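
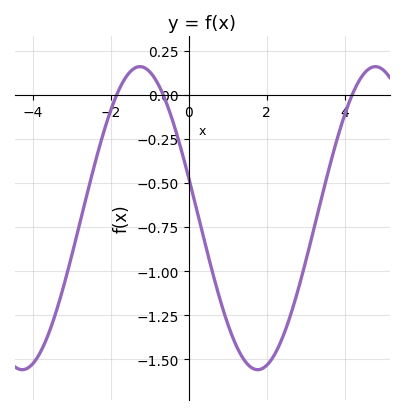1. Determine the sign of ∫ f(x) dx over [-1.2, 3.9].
negative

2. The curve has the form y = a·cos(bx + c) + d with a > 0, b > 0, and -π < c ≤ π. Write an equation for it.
y = 0.86cos(1x + 1.3) - 0.7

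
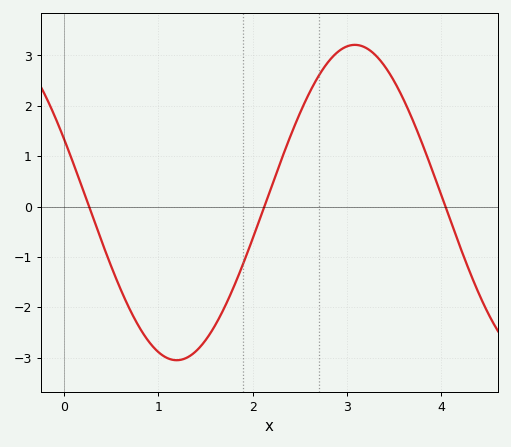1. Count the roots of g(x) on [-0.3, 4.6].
3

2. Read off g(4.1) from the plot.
-0.272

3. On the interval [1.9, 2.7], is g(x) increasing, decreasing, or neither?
increasing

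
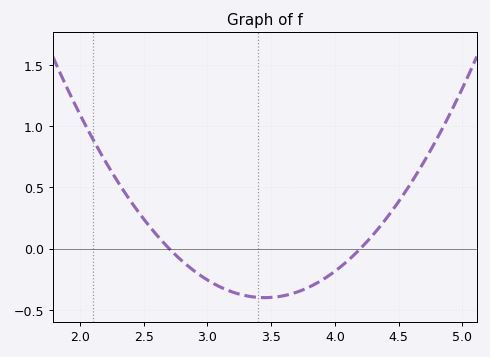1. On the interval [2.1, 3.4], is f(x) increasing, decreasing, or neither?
decreasing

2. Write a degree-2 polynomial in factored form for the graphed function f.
y = 0.71(x - 2.7)(x - 4.2)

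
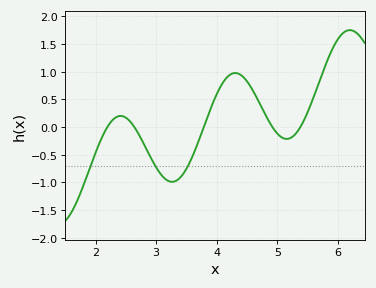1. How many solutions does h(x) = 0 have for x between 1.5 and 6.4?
5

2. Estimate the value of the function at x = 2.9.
-0.526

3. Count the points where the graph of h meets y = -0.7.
3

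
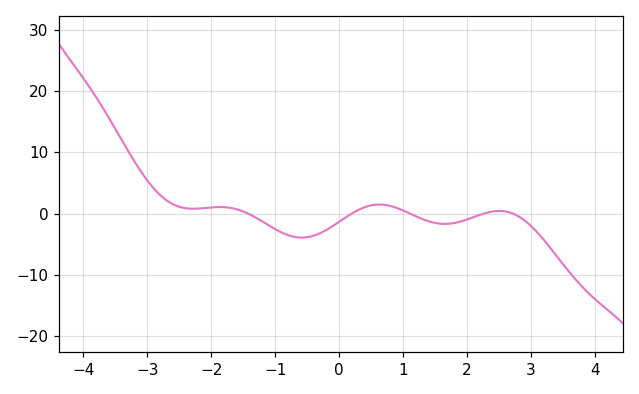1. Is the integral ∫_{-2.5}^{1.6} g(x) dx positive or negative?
negative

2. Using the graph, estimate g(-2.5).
1.11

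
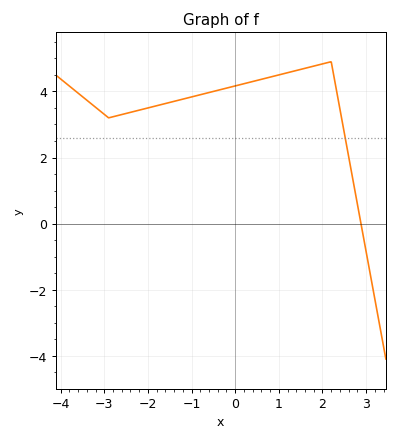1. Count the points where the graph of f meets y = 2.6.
1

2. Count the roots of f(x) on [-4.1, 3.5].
1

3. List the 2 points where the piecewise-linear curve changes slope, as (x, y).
(-2.9, 3.2); (2.2, 4.9)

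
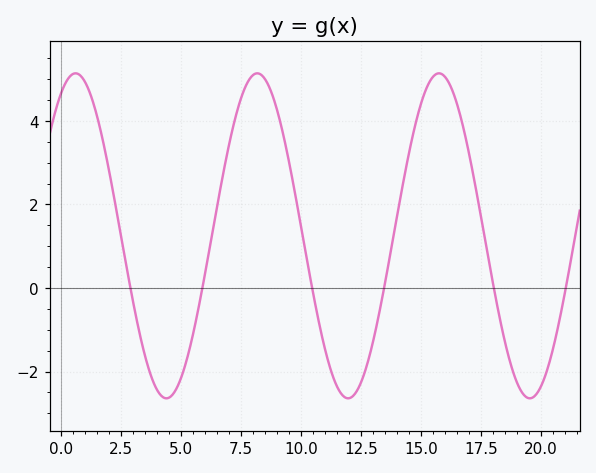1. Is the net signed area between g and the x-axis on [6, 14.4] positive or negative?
positive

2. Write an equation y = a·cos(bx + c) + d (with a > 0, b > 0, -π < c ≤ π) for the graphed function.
y = 3.89cos(0.83x - 0.512) + 1.25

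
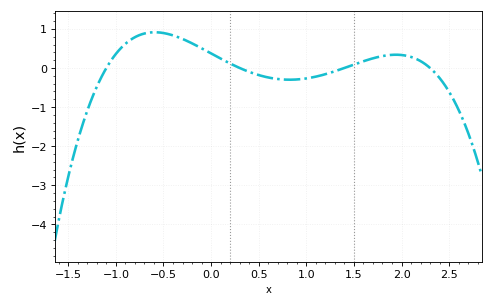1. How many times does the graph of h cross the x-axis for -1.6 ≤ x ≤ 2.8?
4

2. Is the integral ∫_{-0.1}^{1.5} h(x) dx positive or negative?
negative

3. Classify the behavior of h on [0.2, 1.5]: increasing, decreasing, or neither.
neither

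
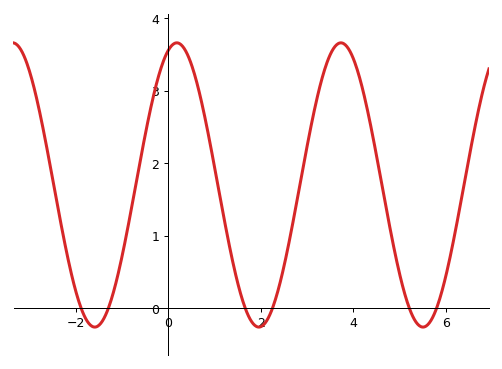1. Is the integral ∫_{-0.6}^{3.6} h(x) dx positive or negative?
positive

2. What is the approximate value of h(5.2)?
0.03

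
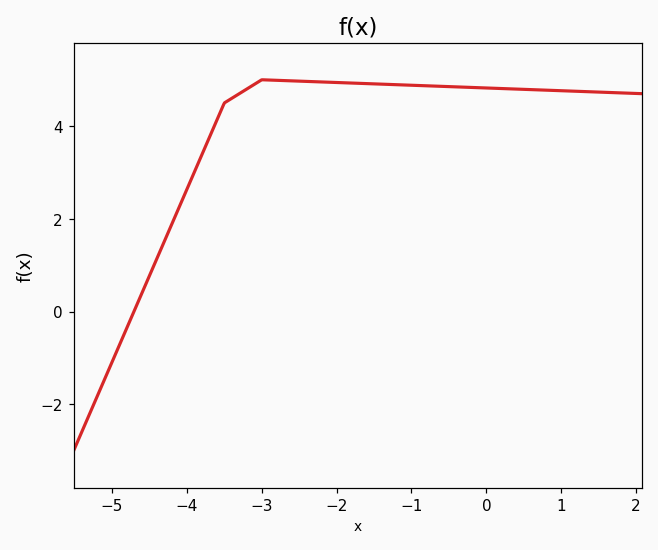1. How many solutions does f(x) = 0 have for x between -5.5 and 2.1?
1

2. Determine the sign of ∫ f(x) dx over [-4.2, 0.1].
positive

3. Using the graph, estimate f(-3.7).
3.75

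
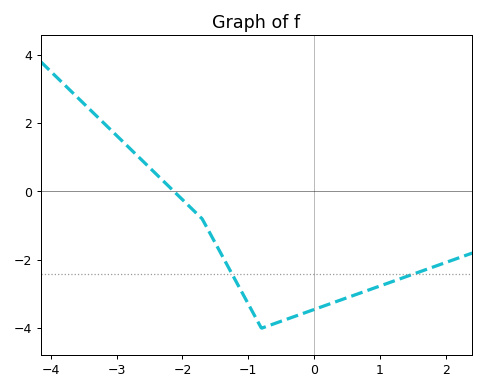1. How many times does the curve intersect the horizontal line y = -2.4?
2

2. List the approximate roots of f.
-2.1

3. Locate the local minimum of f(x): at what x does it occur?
-0.8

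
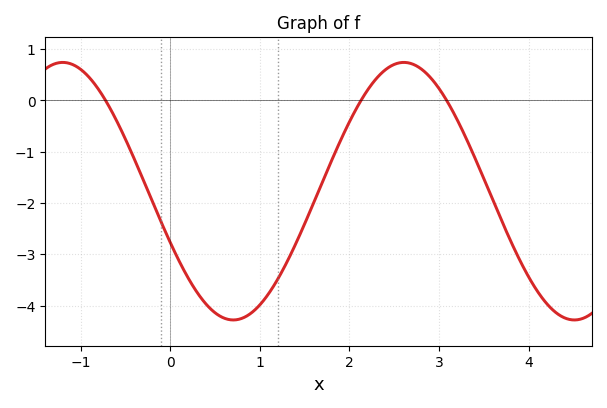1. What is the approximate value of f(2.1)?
-0.1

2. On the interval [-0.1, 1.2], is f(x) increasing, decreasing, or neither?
neither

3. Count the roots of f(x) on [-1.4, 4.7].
3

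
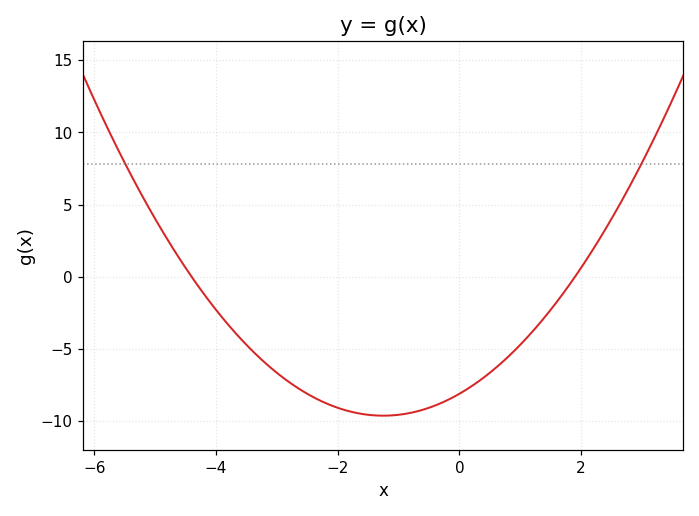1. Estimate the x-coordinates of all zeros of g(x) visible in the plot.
-4.4, 2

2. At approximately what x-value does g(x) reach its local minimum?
-1.2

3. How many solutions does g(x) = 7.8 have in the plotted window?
2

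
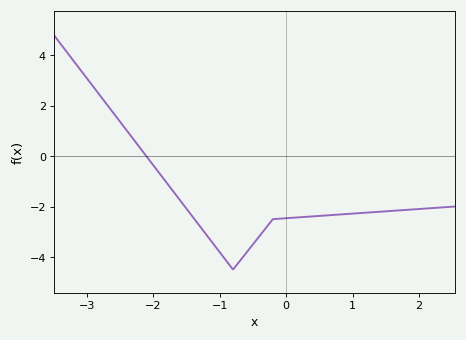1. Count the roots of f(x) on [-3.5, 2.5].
1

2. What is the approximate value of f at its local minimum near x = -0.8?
-4.5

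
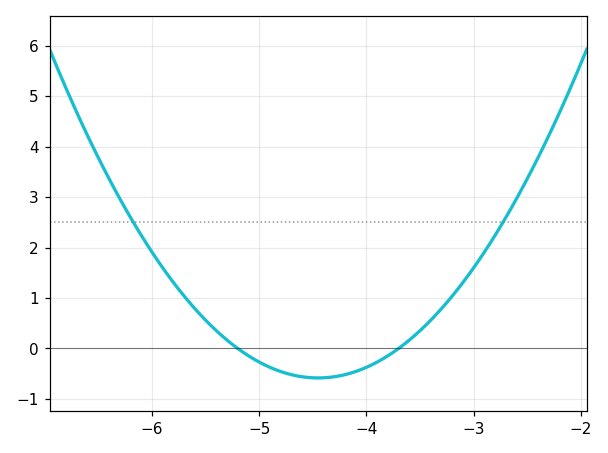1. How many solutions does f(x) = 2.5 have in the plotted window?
2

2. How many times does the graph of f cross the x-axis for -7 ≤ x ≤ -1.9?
2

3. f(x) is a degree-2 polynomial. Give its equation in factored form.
y = 1.04(x + 5.2)(x + 3.7)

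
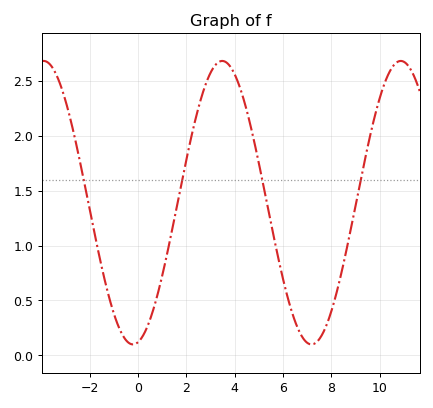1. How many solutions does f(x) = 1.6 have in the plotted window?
4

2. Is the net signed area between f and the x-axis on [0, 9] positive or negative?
positive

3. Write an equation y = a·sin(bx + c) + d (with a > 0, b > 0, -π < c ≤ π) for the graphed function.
y = 1.29sin(0.85x - 1.4) + 1.39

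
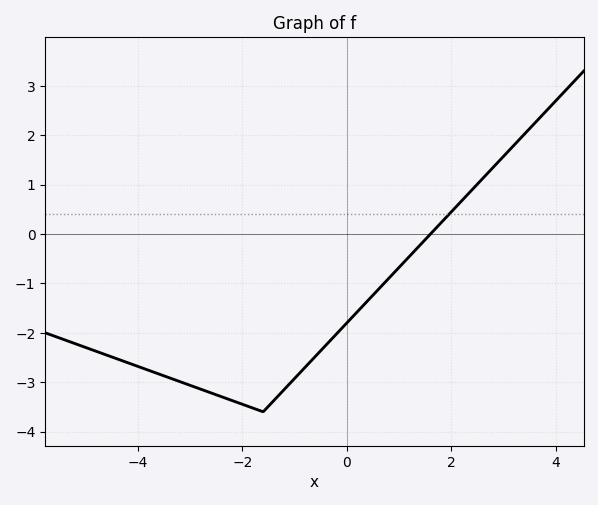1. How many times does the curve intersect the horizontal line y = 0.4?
1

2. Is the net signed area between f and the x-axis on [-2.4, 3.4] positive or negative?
negative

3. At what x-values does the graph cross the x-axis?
1.6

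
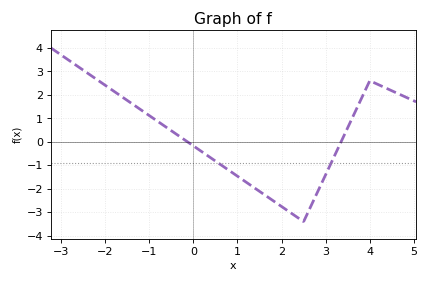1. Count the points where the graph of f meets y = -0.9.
2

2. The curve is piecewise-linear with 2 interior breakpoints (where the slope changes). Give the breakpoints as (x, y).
(2.5, -3.4); (4, 2.6)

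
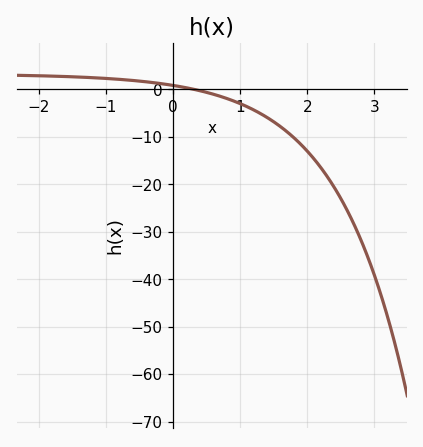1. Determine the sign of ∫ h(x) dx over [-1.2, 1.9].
negative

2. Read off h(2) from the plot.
-13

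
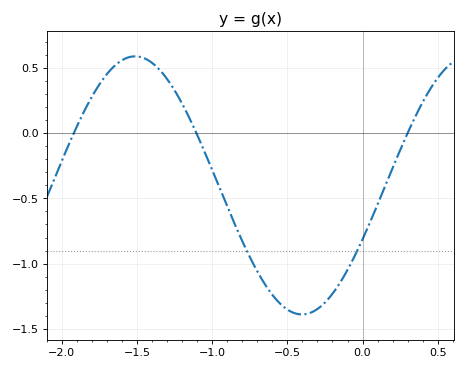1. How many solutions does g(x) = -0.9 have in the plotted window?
2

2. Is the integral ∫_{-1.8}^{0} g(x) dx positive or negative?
negative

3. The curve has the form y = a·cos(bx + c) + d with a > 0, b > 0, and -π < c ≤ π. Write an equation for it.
y = 0.99cos(2.8x - 2) - 0.4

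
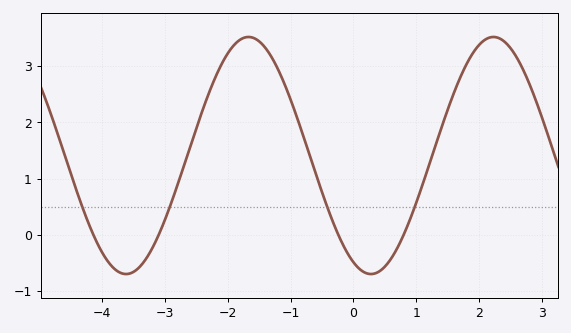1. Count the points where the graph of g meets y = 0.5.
4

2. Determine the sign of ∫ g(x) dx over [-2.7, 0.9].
positive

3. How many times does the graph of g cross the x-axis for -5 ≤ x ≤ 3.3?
4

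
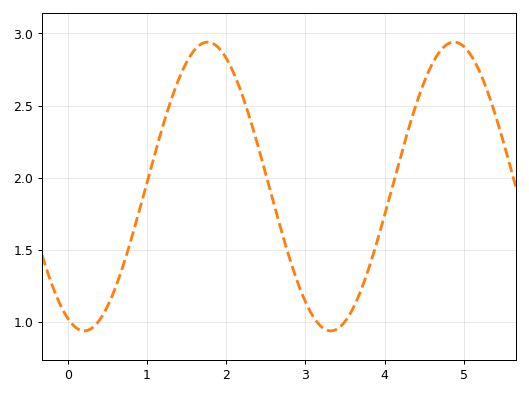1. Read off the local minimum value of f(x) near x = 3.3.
0.94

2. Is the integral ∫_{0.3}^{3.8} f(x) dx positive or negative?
positive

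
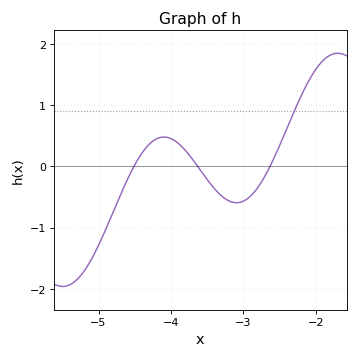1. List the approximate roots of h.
-4.51, -3.63, -2.63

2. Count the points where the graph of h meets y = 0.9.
1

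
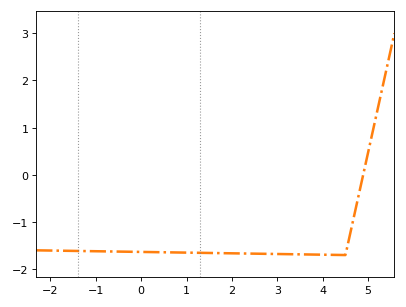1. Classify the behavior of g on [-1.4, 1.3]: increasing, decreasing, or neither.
decreasing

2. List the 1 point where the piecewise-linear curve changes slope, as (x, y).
(4.5, -1.7)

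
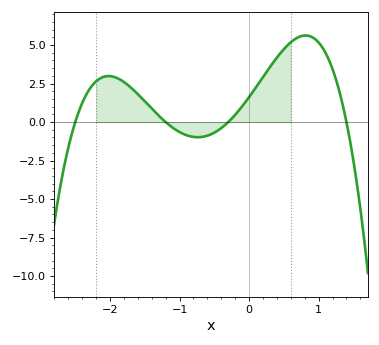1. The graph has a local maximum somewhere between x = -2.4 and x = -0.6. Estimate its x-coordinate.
-2.02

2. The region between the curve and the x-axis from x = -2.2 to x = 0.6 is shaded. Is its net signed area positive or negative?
positive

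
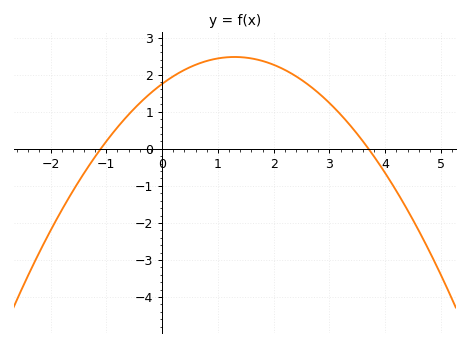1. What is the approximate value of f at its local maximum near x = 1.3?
2.5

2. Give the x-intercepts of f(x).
-1, 3.6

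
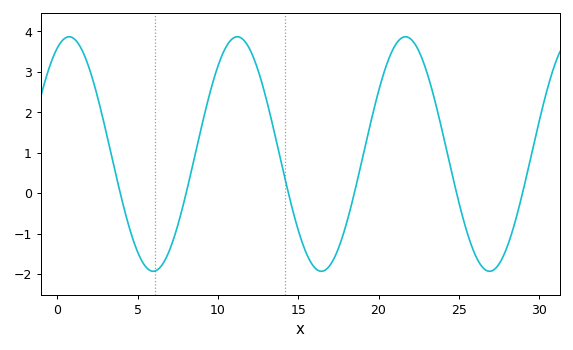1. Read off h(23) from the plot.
3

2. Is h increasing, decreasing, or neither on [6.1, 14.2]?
neither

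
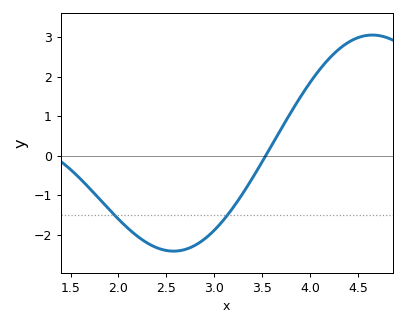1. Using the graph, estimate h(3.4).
-0.5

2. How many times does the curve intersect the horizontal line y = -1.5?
2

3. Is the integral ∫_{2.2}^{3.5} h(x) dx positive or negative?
negative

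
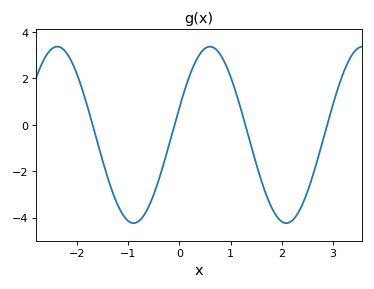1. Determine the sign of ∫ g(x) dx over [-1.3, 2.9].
negative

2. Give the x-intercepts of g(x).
-1.69, -0.094, 1.29, 2.88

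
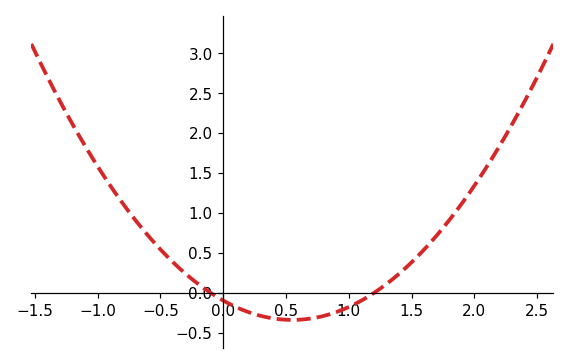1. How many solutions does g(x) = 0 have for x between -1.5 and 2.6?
2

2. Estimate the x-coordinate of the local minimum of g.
0.55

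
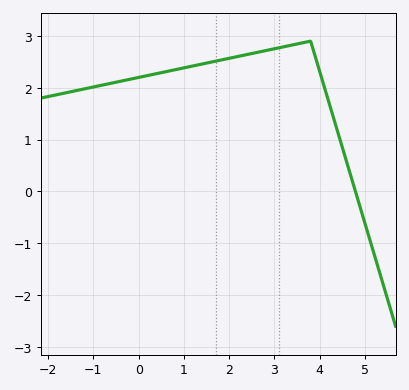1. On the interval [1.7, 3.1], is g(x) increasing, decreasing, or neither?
increasing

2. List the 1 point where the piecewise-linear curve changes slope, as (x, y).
(3.8, 2.9)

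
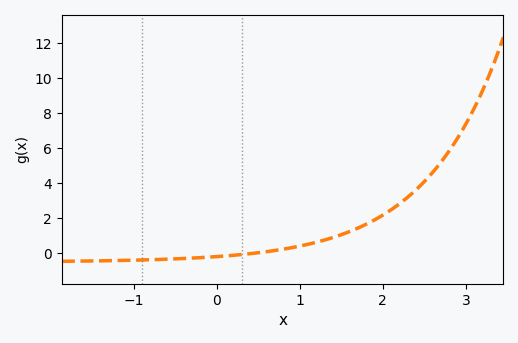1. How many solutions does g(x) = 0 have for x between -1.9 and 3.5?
1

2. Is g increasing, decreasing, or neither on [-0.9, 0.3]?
increasing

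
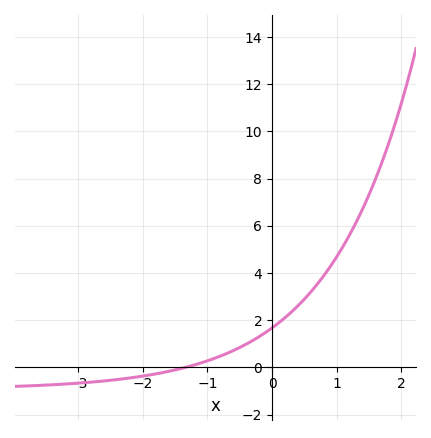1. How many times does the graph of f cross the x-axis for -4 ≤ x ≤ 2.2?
1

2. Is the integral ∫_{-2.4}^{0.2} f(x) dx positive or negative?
positive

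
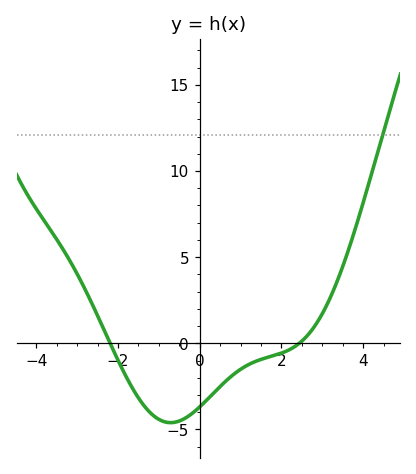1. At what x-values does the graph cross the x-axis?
-2.19, 2.44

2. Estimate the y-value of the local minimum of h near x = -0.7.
-4.61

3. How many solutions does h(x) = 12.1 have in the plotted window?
1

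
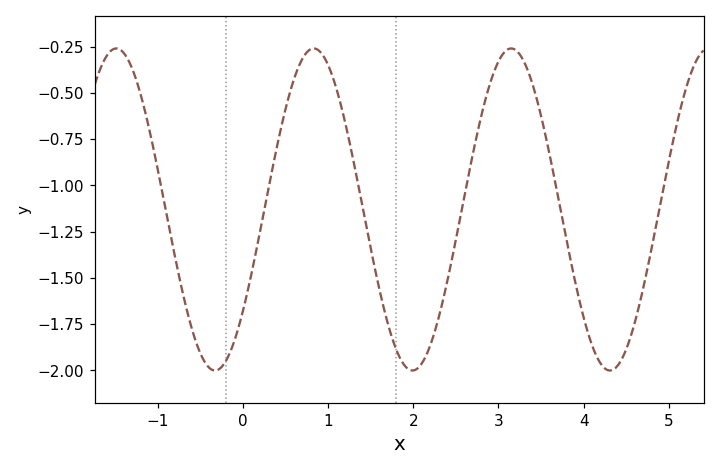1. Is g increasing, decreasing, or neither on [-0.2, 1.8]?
neither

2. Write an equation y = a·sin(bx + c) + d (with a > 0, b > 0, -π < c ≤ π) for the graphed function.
y = 0.87sin(2.71x - 0.68) - 1.13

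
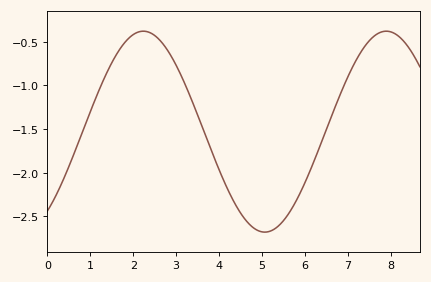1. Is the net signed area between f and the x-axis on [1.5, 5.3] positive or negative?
negative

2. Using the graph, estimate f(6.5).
-1.5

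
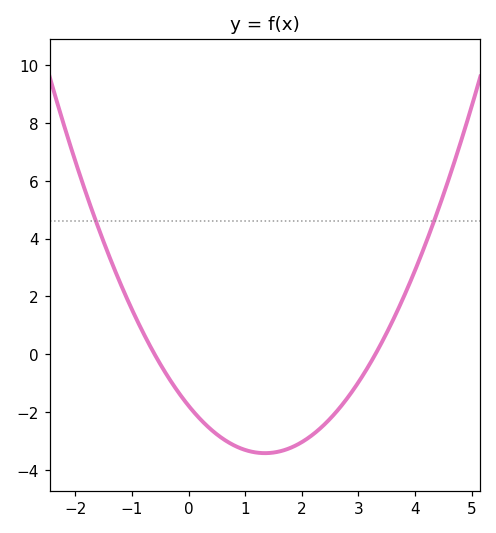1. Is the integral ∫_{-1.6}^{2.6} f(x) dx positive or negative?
negative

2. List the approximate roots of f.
-0.6, 3.4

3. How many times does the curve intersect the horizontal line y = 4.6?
2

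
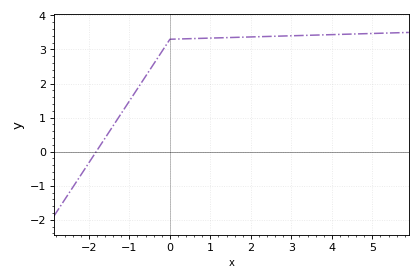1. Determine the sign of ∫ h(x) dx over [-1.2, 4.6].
positive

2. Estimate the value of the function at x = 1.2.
3.34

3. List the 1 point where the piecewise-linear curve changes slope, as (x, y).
(0, 3.3)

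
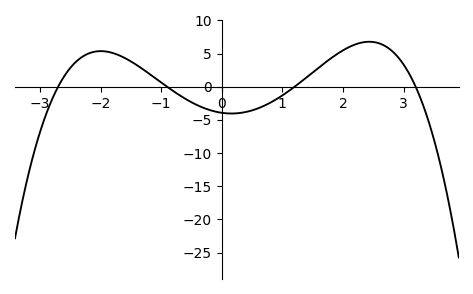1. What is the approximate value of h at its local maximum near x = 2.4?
7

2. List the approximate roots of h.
-2.7, -0.9, 1.2, 3.2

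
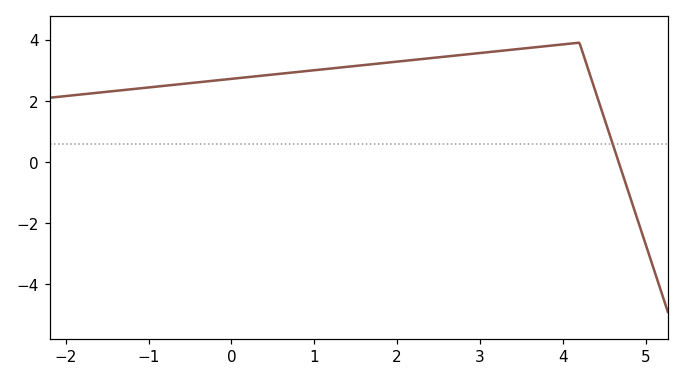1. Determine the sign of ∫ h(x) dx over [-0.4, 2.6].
positive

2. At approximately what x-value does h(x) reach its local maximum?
4.2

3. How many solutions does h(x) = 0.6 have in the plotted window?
1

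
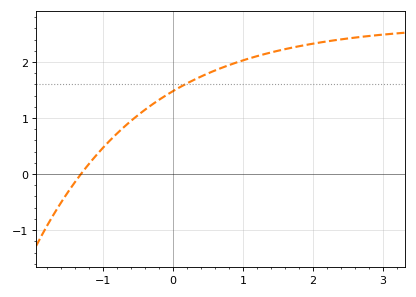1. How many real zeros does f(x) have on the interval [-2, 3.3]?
1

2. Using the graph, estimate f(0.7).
1.9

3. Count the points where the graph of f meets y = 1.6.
1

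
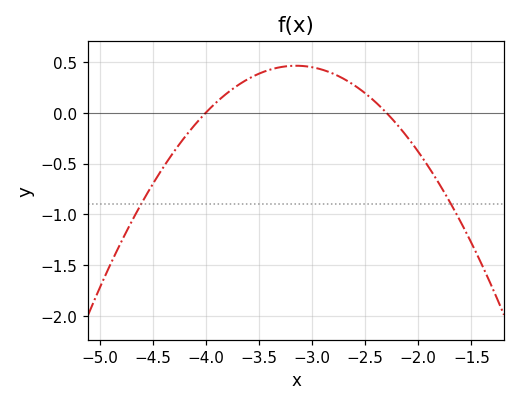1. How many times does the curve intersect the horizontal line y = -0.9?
2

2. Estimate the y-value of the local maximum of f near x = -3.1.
0.45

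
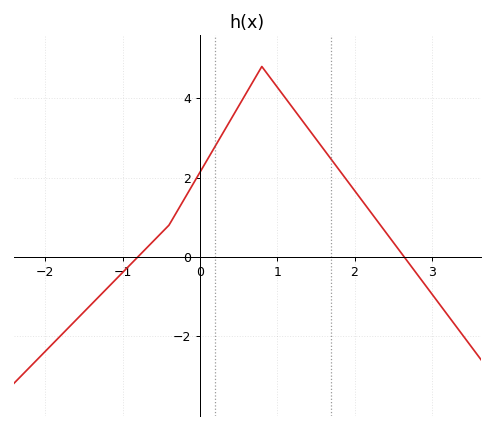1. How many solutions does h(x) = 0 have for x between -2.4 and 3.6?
2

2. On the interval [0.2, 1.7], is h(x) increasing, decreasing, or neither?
neither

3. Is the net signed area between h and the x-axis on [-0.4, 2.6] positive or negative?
positive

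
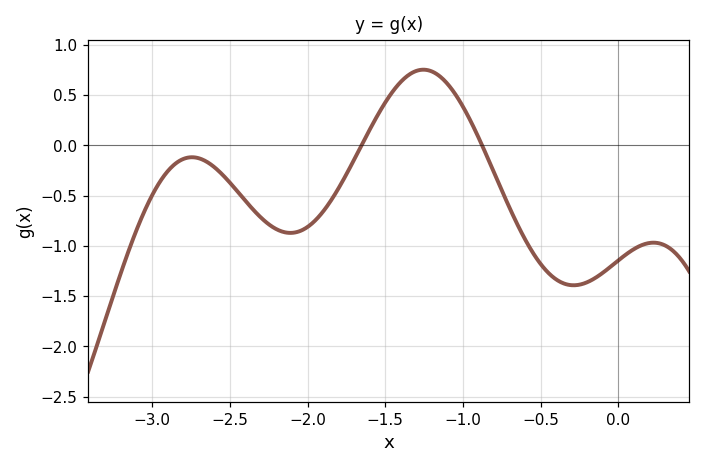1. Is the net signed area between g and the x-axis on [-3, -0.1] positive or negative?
negative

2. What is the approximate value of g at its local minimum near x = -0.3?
-1.4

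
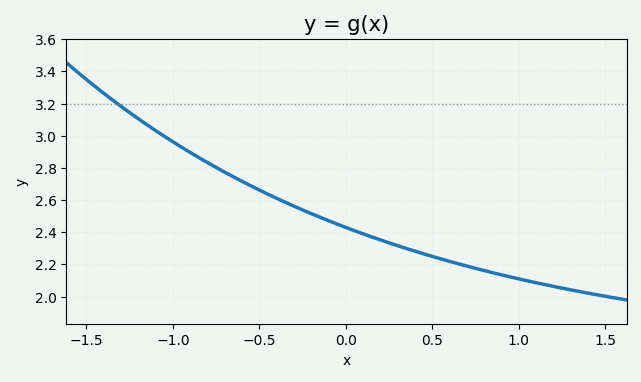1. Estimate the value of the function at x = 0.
2.43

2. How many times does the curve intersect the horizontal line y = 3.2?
1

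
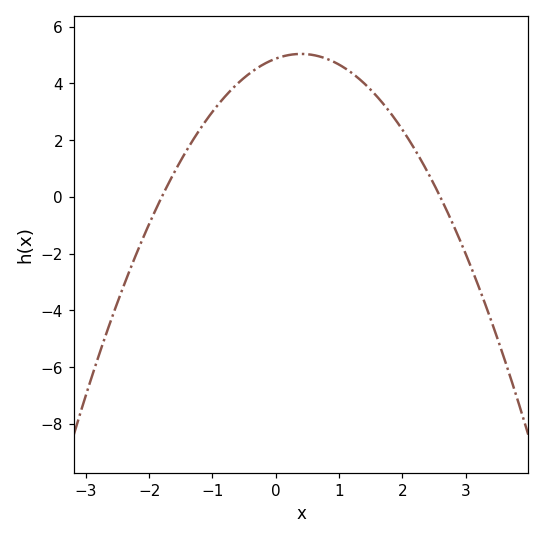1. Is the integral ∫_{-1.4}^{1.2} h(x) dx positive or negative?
positive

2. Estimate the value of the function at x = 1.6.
3.54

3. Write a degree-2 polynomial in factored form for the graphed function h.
y = -1.04(x + 1.8)(x - 2.6)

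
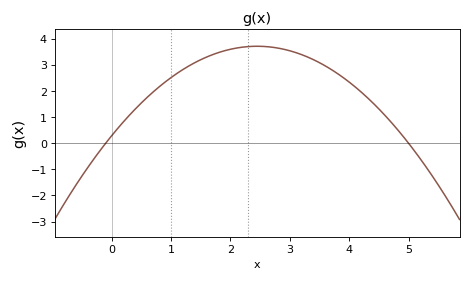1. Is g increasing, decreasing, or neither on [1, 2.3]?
increasing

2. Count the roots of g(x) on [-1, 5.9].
2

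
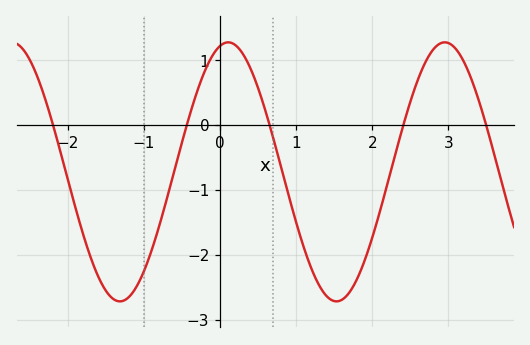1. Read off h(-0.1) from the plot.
1.07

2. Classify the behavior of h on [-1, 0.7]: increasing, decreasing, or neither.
neither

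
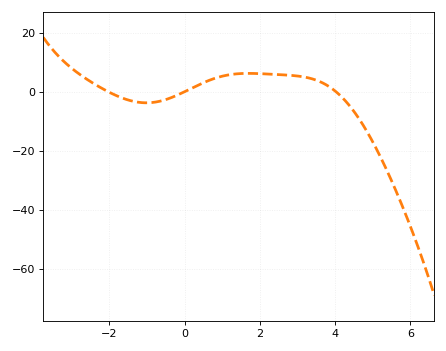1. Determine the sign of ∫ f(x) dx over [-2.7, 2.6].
positive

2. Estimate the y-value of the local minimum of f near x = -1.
-4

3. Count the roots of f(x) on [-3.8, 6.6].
3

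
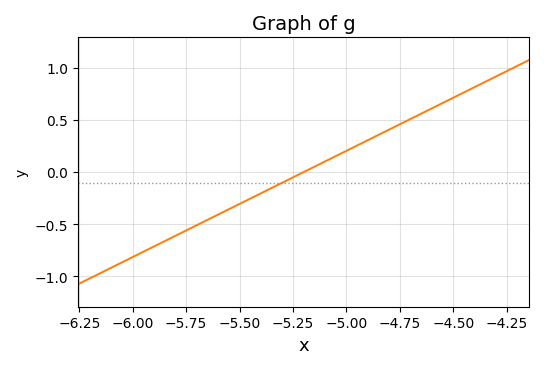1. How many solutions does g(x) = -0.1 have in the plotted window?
1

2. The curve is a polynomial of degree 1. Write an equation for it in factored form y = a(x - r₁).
y = 1.02(x + 5.2)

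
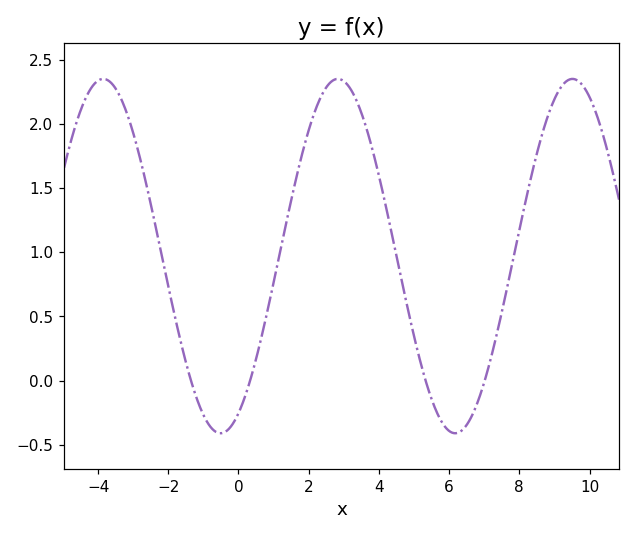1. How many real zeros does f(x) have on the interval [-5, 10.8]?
4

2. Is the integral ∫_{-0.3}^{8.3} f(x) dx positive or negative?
positive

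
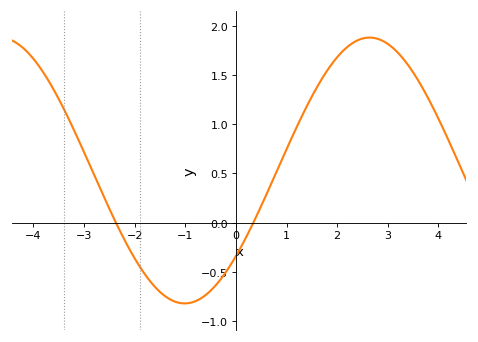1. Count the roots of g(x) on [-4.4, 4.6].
2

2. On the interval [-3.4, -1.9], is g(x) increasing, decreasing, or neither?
decreasing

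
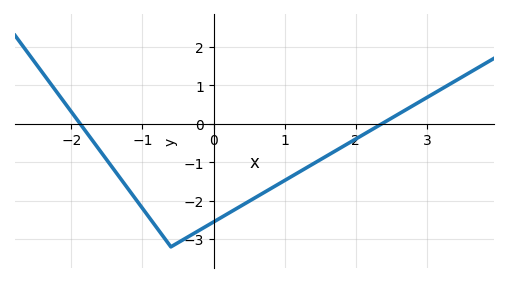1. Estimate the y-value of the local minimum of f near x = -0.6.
-3.2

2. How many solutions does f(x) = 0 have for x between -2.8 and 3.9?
2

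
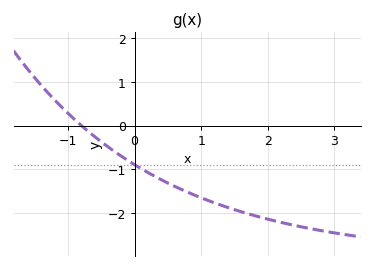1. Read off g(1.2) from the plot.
-1.76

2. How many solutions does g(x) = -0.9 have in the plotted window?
1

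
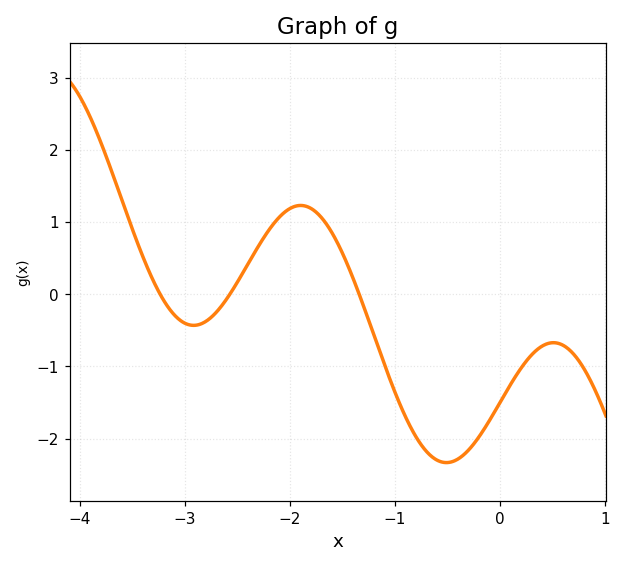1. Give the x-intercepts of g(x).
-3.2, -2.6, -1.3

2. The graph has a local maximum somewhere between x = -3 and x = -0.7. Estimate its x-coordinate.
-1.9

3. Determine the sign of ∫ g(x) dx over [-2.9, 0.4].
negative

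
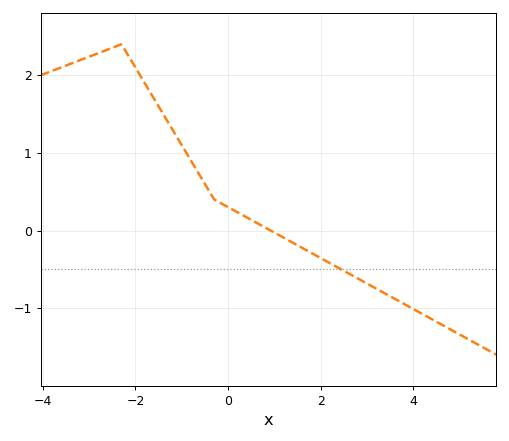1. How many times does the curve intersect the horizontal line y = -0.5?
1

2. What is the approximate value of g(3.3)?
-0.8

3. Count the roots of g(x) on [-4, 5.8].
1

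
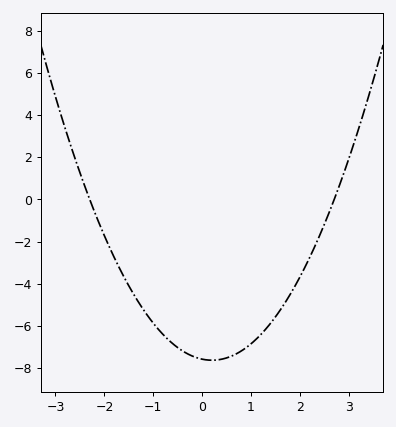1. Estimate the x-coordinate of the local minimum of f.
0.2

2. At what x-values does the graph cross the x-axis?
-2.3, 2.7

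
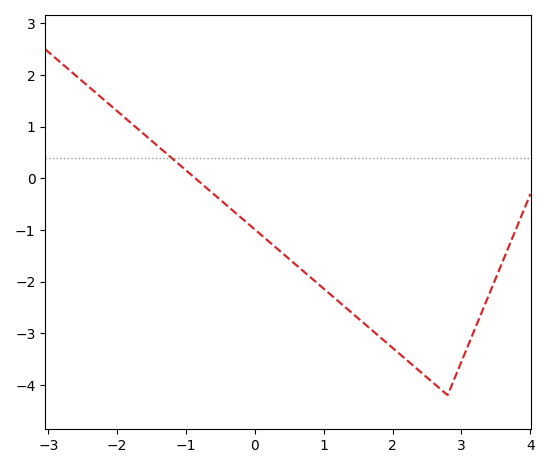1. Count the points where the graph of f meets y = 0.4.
1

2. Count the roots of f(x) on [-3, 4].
1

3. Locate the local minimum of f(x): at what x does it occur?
2.8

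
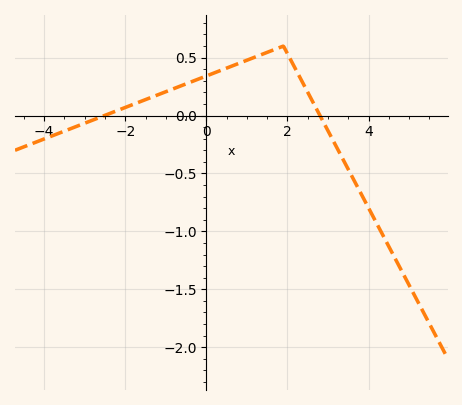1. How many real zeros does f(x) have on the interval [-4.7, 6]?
2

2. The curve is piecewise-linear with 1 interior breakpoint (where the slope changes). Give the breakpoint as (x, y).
(1.9, 0.6)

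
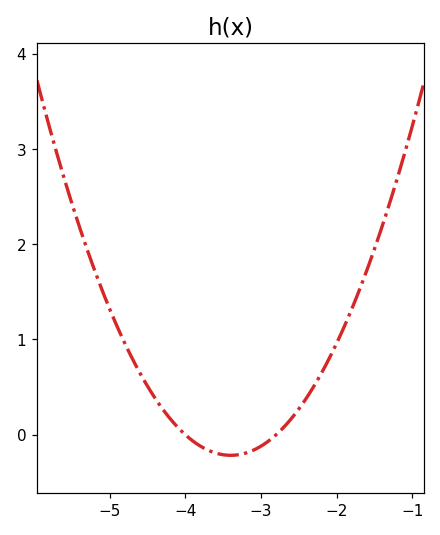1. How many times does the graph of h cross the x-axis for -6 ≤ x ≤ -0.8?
2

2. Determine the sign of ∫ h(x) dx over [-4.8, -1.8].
positive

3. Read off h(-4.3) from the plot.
0.27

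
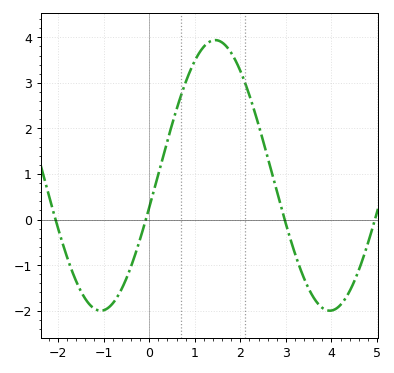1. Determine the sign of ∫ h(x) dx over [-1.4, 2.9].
positive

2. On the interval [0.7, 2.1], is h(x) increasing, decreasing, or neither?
neither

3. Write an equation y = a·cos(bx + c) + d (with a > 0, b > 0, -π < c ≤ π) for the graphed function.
y = 2.97cos(1.25x - 1.81) + 0.97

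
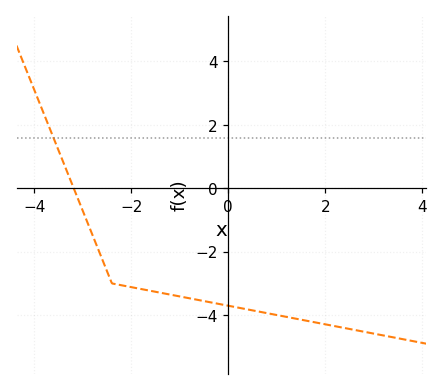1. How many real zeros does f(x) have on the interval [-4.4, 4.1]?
1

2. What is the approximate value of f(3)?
-4.58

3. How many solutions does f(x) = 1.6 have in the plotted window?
1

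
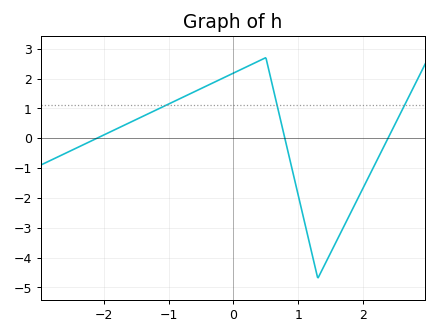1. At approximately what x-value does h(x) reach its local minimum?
1.3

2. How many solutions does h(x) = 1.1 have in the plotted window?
3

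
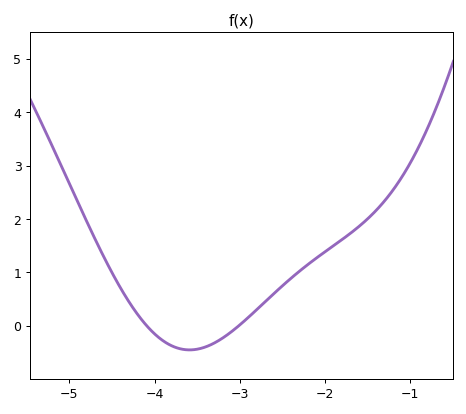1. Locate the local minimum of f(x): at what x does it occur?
-3.59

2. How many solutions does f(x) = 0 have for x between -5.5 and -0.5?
2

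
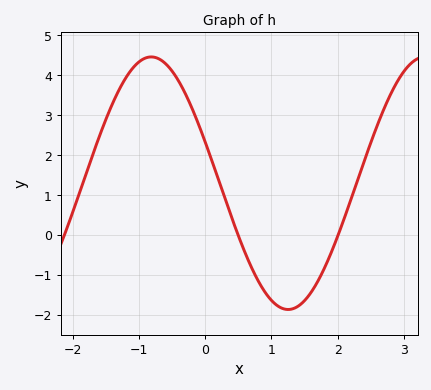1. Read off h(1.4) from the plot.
-1.8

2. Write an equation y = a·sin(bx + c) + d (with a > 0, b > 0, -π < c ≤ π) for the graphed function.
y = 3.16sin(1.5x + 2.8) + 1.3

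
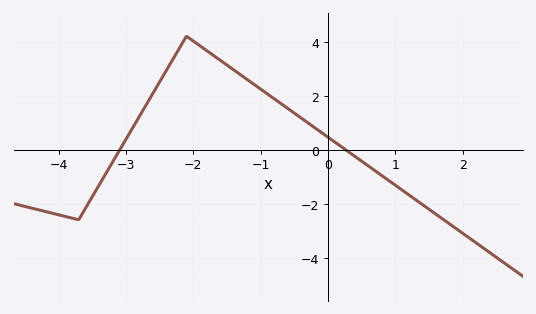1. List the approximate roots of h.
-3.09, 0.26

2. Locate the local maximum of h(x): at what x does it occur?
-2.1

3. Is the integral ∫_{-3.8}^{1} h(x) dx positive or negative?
positive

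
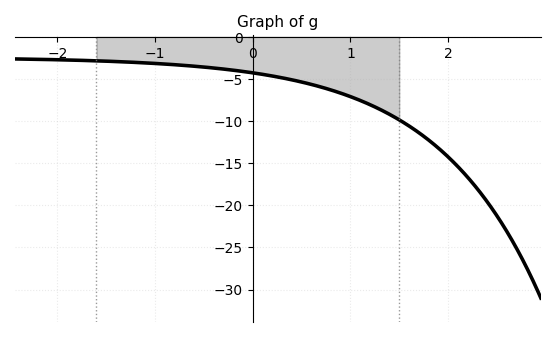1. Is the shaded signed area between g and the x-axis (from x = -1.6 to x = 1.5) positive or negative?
negative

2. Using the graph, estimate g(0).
-4.27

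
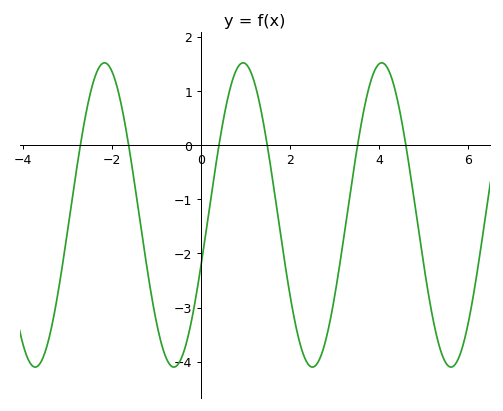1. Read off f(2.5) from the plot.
-4.1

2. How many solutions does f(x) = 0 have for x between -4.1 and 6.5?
6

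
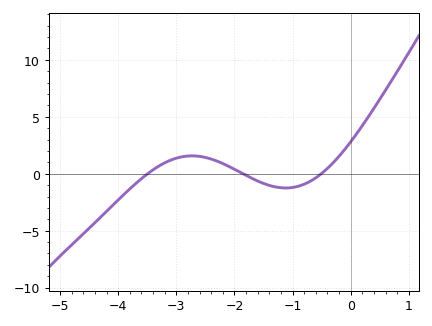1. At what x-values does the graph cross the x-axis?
-3.5, -1.9, -0.5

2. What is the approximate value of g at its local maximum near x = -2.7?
1.5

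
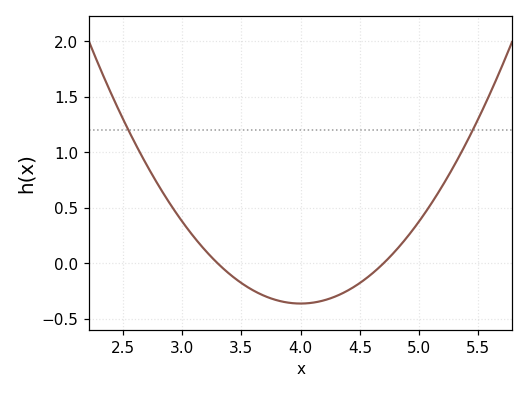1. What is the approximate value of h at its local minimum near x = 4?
-0.35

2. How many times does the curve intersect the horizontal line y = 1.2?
2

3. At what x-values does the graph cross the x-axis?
3.3, 4.7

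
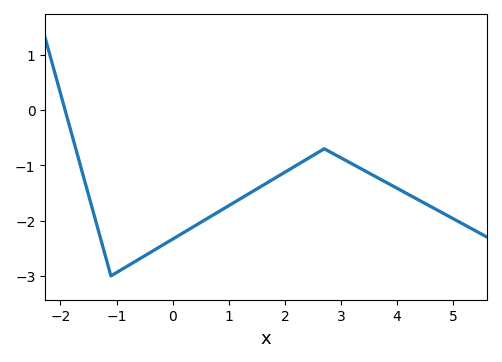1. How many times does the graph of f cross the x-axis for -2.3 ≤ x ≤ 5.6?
1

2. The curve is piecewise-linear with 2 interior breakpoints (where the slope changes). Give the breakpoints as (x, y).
(-1.1, -3); (2.7, -0.7)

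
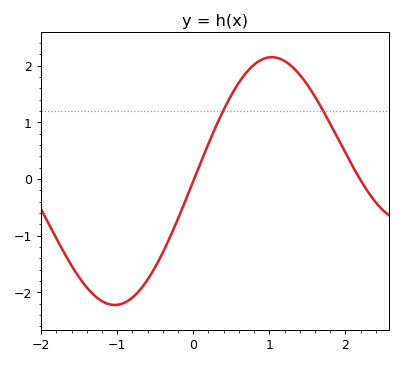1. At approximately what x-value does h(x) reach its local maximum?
1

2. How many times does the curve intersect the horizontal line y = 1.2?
2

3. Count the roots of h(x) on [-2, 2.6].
2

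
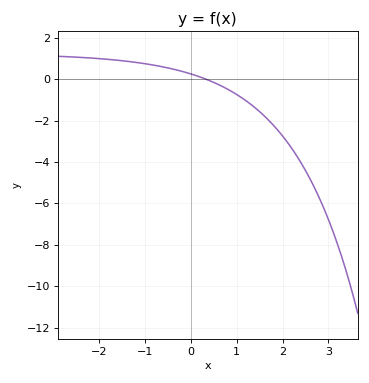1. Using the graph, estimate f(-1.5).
0.887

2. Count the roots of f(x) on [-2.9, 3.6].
1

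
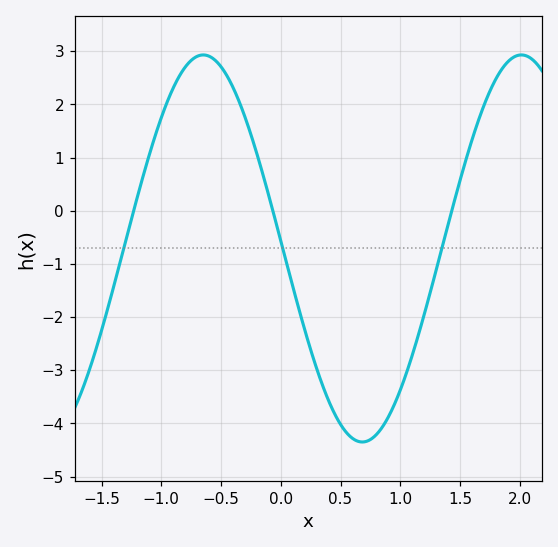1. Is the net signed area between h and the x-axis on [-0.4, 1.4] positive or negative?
negative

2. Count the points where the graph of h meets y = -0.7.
3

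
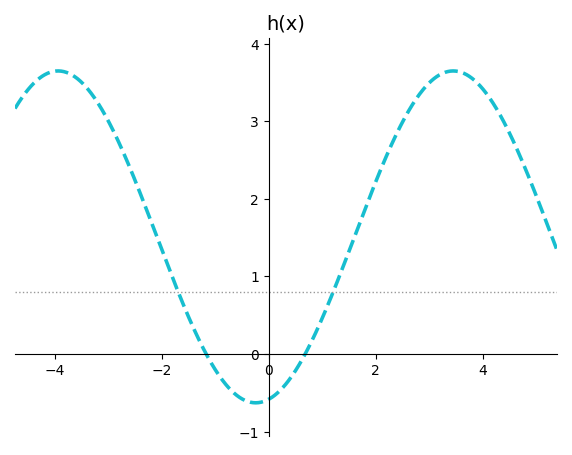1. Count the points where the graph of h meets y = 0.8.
2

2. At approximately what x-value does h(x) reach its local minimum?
-0.2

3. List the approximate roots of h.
-1.2, 0.6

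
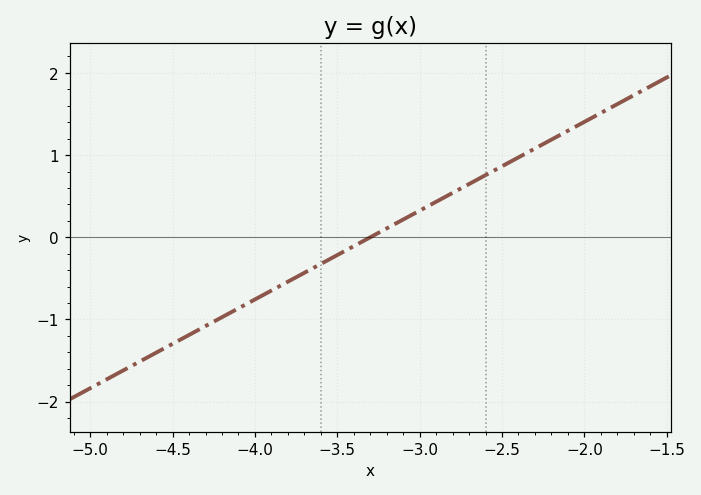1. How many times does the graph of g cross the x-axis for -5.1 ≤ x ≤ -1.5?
1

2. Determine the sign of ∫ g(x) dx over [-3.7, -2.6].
positive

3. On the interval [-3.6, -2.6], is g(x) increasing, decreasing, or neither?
increasing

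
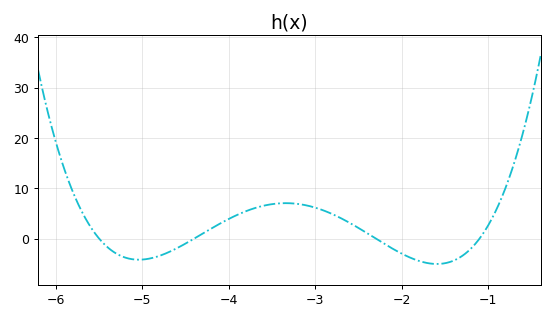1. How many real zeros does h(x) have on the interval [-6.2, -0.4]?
4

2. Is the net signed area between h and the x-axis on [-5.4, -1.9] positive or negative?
positive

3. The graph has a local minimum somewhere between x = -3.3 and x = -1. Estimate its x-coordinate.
-1.6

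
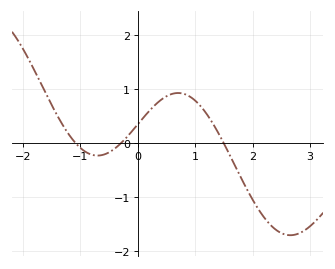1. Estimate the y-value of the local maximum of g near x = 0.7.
0.933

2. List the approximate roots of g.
-1.08, -0.295, 1.5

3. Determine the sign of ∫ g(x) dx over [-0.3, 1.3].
positive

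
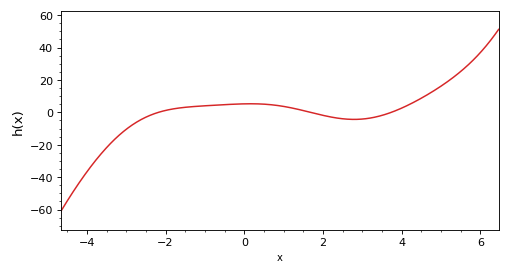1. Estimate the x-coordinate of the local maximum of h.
0.2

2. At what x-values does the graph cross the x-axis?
-2.2, 1.6, 3.8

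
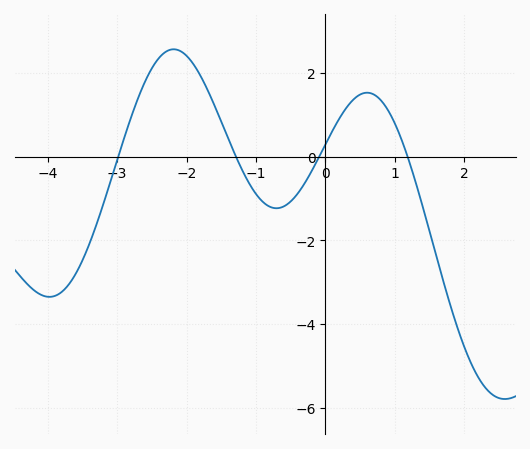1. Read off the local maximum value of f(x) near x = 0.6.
1.53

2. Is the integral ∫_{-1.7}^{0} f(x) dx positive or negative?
negative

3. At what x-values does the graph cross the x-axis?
-2.98, -1.29, -0.09, 1.18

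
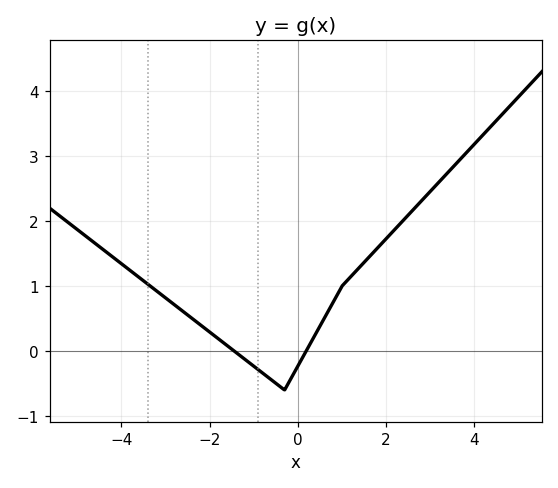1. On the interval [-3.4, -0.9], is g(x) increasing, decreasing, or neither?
decreasing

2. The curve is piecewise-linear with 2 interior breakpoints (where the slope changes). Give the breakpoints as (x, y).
(-0.3, -0.6); (1, 1)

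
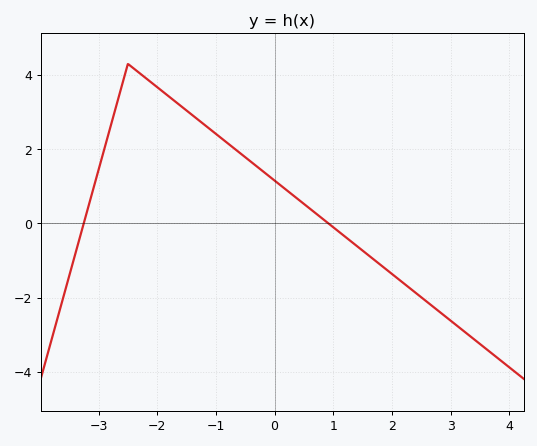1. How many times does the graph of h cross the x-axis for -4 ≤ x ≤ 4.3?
2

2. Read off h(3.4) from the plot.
-3.2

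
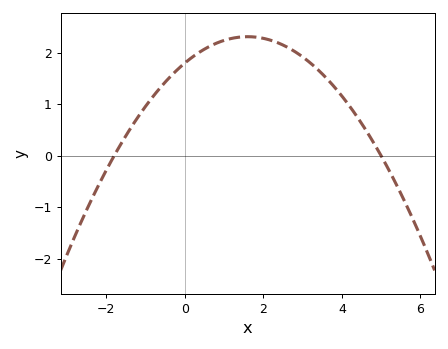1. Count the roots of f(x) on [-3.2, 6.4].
2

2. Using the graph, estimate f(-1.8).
0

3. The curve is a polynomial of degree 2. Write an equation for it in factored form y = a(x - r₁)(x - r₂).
y = -0.2(x + 1.8)(x - 5)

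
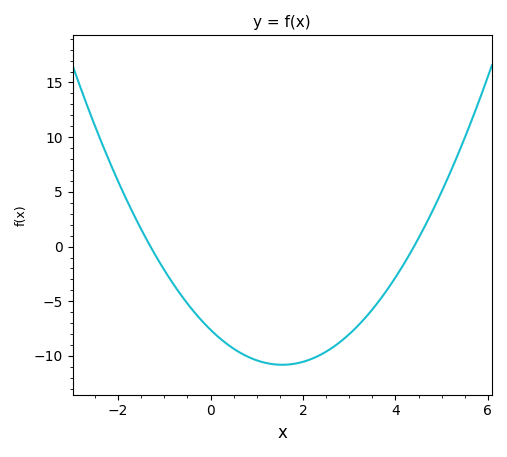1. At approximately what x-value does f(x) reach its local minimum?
1.6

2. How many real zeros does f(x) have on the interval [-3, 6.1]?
2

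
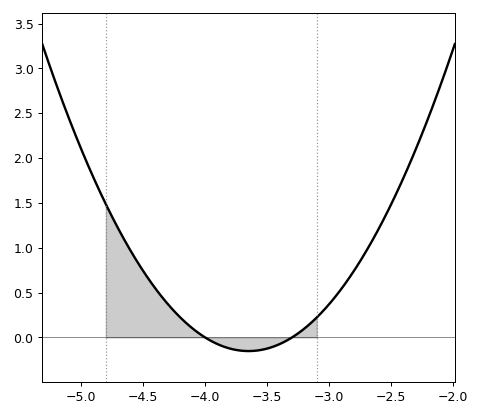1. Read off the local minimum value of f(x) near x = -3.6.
-0.15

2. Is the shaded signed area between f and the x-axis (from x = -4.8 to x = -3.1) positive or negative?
positive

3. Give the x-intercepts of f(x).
-4, -3.3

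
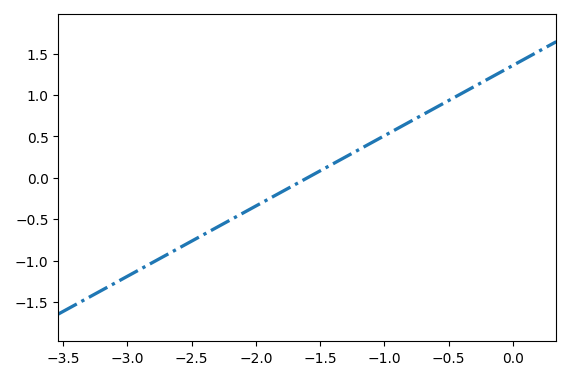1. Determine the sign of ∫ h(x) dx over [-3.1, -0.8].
negative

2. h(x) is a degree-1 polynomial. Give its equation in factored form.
y = 0.85(x + 1.6)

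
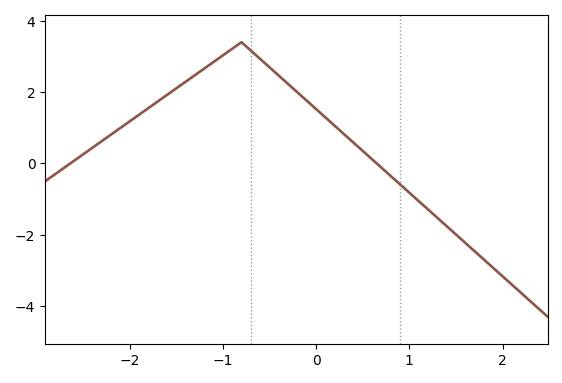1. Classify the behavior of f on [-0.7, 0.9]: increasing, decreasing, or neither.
decreasing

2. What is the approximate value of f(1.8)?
-2.7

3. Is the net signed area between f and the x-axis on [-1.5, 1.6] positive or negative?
positive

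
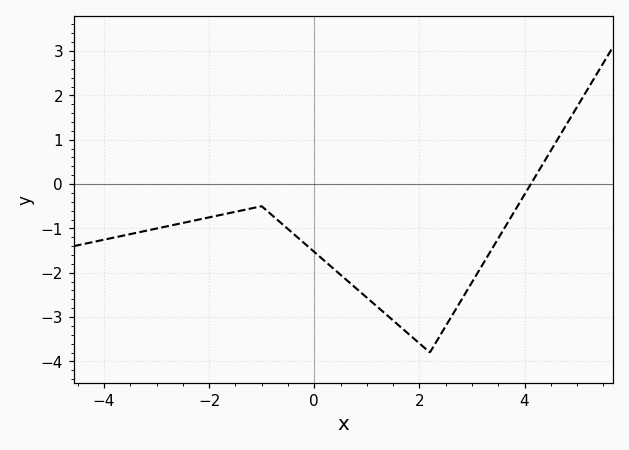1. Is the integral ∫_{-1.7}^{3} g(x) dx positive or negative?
negative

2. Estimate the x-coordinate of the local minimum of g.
2.2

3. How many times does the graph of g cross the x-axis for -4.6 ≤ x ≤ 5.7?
1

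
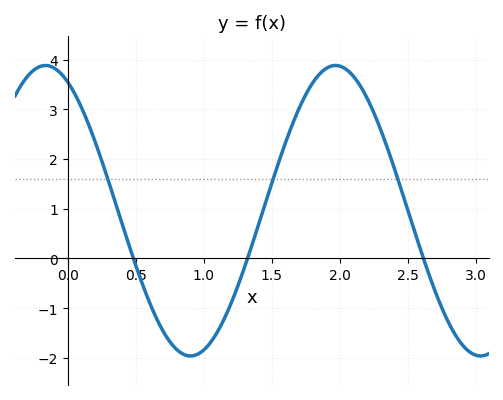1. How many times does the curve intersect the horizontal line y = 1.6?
3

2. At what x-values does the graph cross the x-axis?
0.483, 1.32, 2.61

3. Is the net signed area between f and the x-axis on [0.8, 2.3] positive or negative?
positive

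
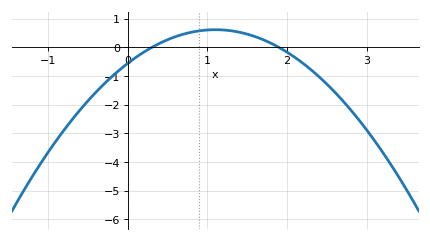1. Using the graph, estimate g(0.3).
0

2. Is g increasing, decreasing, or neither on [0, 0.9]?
increasing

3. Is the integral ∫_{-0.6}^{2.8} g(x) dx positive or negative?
negative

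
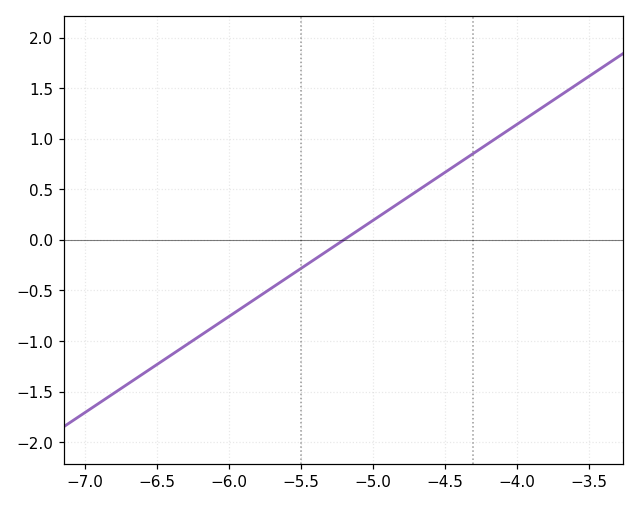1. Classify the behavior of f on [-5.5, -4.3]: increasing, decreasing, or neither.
increasing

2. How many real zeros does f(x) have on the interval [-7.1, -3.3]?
1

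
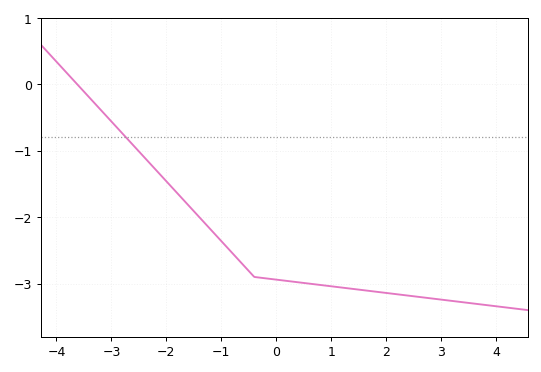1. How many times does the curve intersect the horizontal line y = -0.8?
1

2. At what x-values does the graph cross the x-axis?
-3.62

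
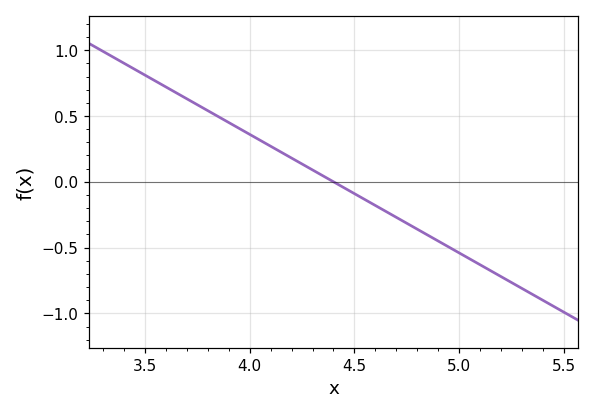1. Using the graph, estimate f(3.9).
0.45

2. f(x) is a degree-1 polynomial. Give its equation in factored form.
y = -0.9(x - 4.4)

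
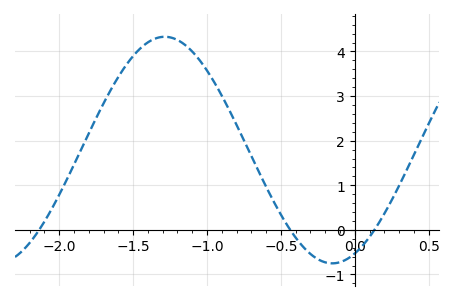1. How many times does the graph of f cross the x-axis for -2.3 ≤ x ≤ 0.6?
3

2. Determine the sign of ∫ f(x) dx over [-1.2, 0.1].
positive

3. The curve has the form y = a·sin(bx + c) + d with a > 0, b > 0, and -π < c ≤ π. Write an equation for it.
y = 2.54sin(2.8x - 1.1) + 1.79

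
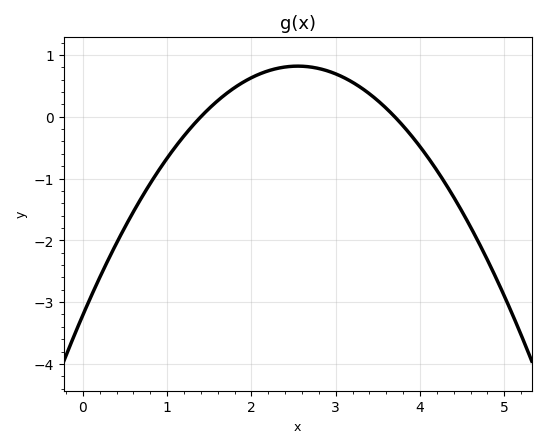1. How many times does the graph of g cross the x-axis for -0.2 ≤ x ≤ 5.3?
2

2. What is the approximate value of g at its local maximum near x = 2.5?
0.82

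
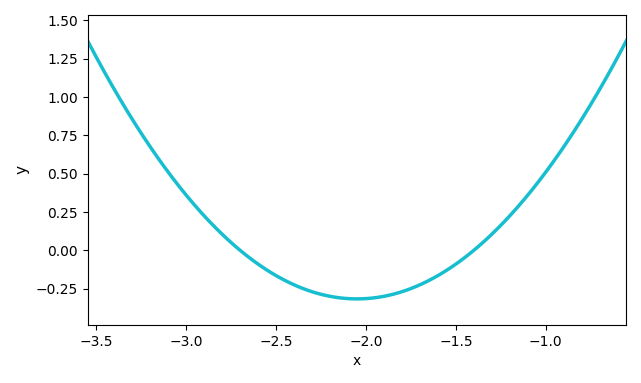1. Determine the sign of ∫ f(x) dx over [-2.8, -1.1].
negative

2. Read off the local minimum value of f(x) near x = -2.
-0.32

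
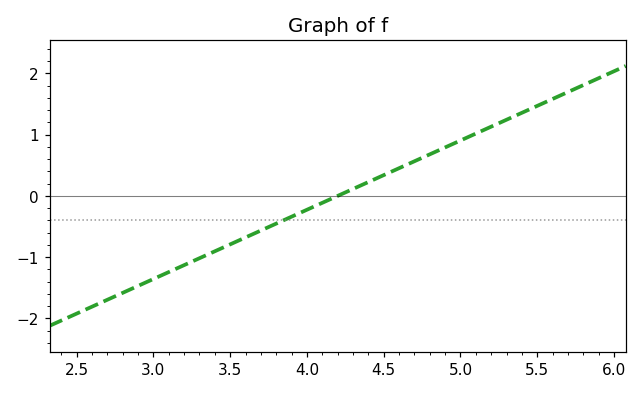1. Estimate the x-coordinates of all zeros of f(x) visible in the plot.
4.2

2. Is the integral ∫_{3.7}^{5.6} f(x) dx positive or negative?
positive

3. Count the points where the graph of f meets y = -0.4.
1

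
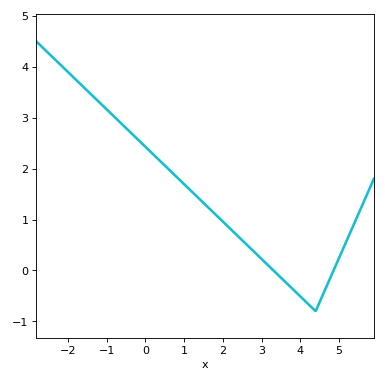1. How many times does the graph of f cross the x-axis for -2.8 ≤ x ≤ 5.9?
2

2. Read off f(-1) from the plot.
3.2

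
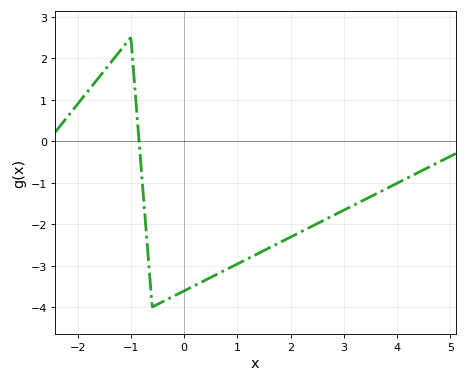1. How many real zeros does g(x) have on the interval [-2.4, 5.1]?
1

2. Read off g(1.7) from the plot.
-2.51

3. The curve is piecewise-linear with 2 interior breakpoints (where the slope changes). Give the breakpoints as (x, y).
(-1, 2.5); (-0.6, -4)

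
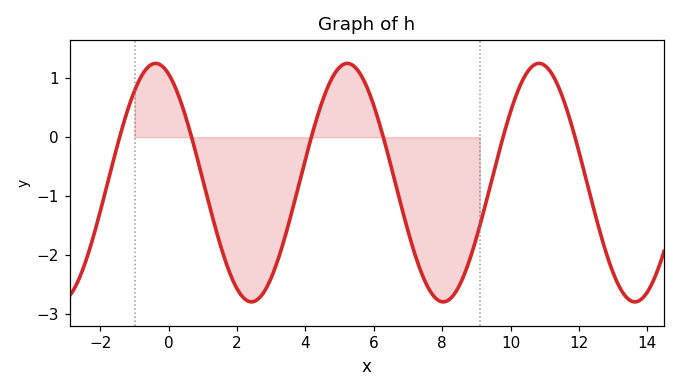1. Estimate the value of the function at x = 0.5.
0.3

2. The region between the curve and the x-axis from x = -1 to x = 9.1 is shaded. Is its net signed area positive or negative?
negative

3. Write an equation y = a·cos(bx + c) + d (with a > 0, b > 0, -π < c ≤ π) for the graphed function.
y = 2.02cos(1.1x + 0.43) - 0.77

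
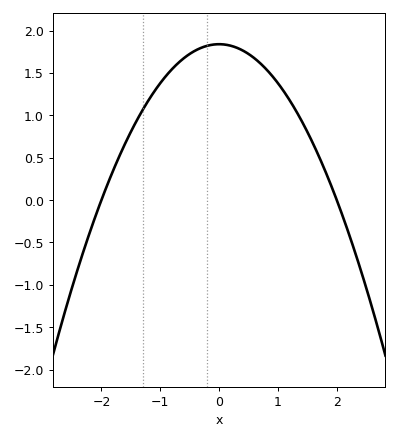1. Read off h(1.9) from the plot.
0.179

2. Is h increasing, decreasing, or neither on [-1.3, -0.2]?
increasing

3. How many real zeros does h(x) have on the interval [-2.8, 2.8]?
2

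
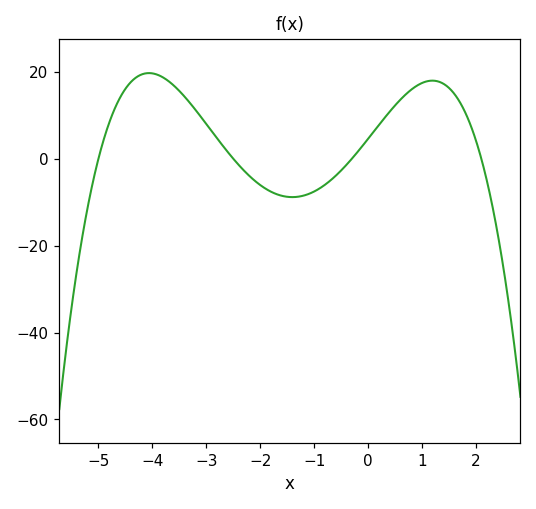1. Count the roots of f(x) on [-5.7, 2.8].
4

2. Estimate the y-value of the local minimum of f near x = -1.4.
-8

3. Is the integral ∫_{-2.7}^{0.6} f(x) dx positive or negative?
negative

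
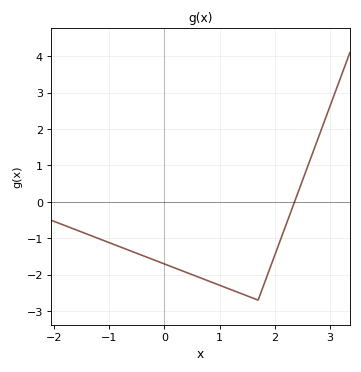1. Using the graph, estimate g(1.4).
-2.5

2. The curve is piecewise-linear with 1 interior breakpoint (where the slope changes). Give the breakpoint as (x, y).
(1.7, -2.7)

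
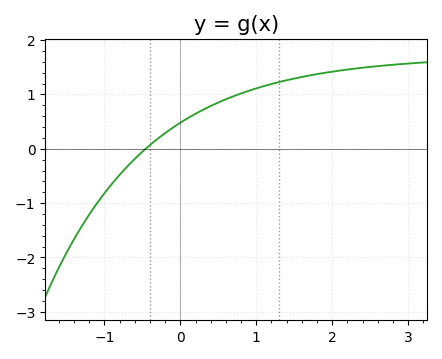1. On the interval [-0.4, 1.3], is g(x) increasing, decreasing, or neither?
increasing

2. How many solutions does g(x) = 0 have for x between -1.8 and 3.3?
1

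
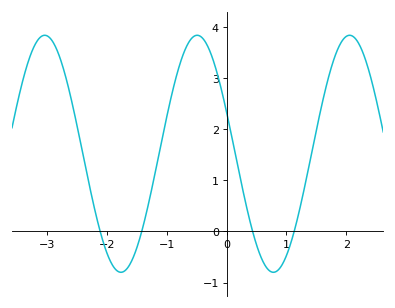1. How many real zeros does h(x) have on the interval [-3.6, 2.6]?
4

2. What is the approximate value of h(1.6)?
2.5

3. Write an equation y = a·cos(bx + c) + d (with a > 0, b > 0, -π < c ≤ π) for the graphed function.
y = 2.32cos(2.5x + 1.2) + 1.52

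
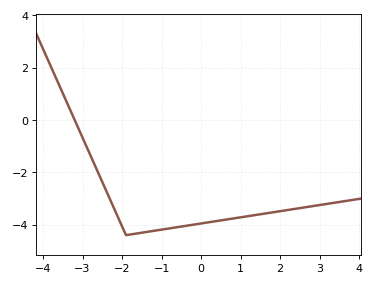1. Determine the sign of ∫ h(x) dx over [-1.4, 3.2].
negative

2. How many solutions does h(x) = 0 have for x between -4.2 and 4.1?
1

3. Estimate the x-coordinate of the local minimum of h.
-1.9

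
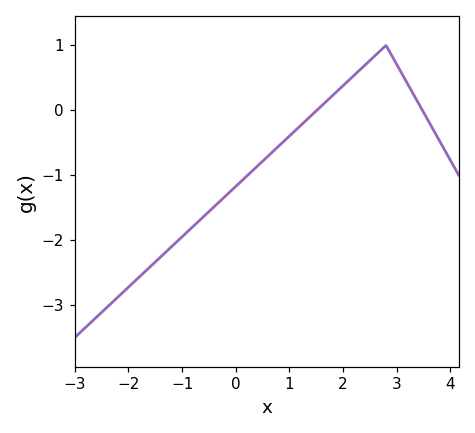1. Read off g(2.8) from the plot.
1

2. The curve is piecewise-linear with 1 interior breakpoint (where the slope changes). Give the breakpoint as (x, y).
(2.8, 1)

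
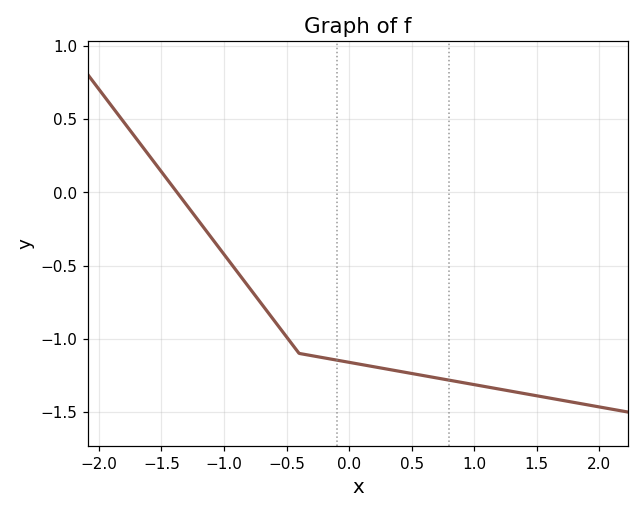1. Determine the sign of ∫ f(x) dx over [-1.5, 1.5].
negative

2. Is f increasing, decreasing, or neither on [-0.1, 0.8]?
decreasing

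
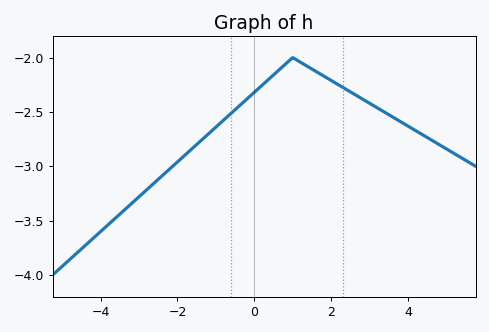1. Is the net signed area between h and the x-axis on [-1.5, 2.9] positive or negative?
negative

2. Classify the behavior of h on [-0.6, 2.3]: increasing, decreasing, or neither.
neither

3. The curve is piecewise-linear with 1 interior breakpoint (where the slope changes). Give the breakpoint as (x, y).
(1, -2)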